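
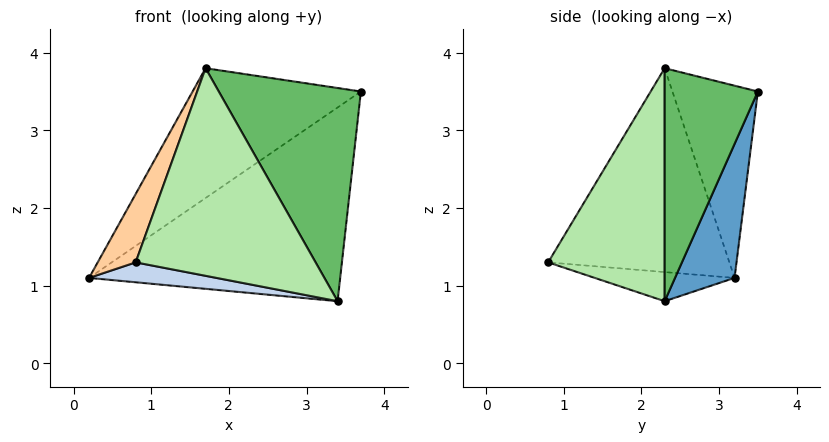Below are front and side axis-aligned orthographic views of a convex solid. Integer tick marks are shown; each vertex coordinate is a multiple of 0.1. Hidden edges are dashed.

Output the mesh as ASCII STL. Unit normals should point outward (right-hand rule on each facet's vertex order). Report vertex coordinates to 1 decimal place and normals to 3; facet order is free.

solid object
 facet normal 0.210 0.885 -0.416
  outer loop
   vertex 3.4 2.3 0.8
   vertex 0.2 3.2 1.1
   vertex 3.7 3.5 3.5
  endloop
 endfacet
 facet normal -0.124 -0.113 -0.986
  outer loop
   vertex 3.4 2.3 0.8
   vertex 0.8 0.8 1.3
   vertex 0.2 3.2 1.1
  endloop
 endfacet
 facet normal -0.397 0.782 0.481
  outer loop
   vertex 1.7 2.3 3.8
   vertex 3.7 3.5 3.5
   vertex 0.2 3.2 1.1
  endloop
 endfacet
 facet normal -0.884 -0.185 0.429
  outer loop
   vertex 1.7 2.3 3.8
   vertex 0.2 3.2 1.1
   vertex 0.8 0.8 1.3
  endloop
 endfacet
 facet normal 0.524 -0.799 0.297
  outer loop
   vertex 1.7 2.3 3.8
   vertex 3.4 2.3 0.8
   vertex 3.7 3.5 3.5
  endloop
 endfacet
 facet normal 0.519 -0.802 0.294
  outer loop
   vertex 1.7 2.3 3.8
   vertex 0.8 0.8 1.3
   vertex 3.4 2.3 0.8
  endloop
 endfacet
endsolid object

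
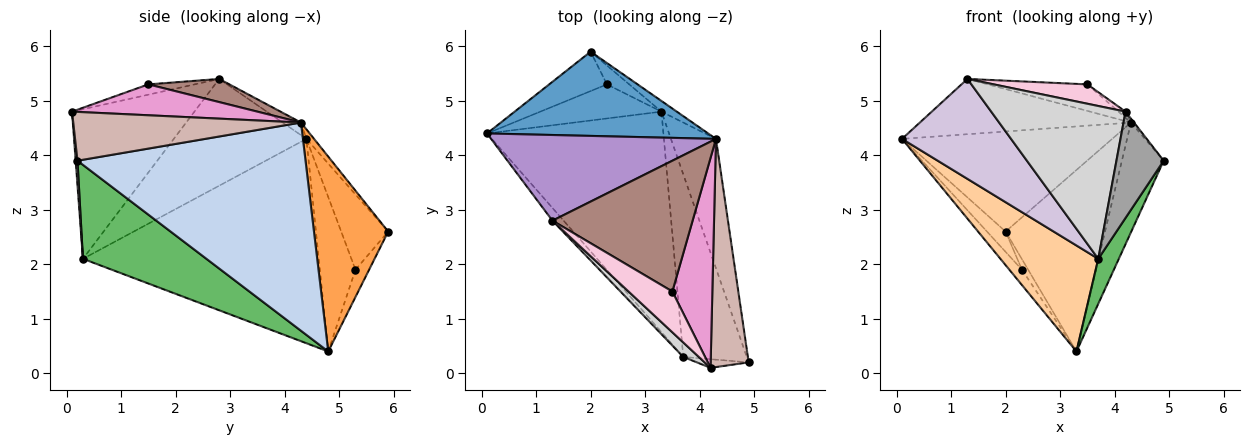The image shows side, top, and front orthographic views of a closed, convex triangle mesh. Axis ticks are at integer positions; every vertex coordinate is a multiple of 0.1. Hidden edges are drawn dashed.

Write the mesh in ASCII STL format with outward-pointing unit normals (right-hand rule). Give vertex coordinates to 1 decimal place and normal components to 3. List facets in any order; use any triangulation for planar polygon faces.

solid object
 facet normal -0.028 0.765 0.644
  outer loop
   vertex 4.3 4.3 4.6
   vertex 2.0 5.9 2.6
   vertex 0.1 4.4 4.3
  endloop
 endfacet
 facet normal 0.962 0.176 -0.208
  outer loop
   vertex 4.3 4.3 4.6
   vertex 4.9 0.2 3.9
   vertex 3.3 4.8 0.4
  endloop
 endfacet
 facet normal 0.598 0.800 -0.047
  outer loop
   vertex 4.3 4.3 4.6
   vertex 3.3 4.8 0.4
   vertex 2.0 5.9 2.6
  endloop
 endfacet
 facet normal -0.722 -0.300 -0.623
  outer loop
   vertex 3.7 0.3 2.1
   vertex 0.1 4.4 4.3
   vertex 3.3 4.8 0.4
  endloop
 endfacet
 facet normal 0.821 -0.137 -0.555
  outer loop
   vertex 3.7 0.3 2.1
   vertex 3.3 4.8 0.4
   vertex 4.9 0.2 3.9
  endloop
 endfacet
 facet normal -0.758 0.268 -0.595
  outer loop
   vertex 2.3 5.3 1.9
   vertex 3.3 4.8 0.4
   vertex 0.1 4.4 4.3
  endloop
 endfacet
 facet normal -0.757 0.300 -0.581
  outer loop
   vertex 2.3 5.3 1.9
   vertex 0.1 4.4 4.3
   vertex 2.0 5.9 2.6
  endloop
 endfacet
 facet normal -0.730 0.332 -0.597
  outer loop
   vertex 2.3 5.3 1.9
   vertex 2.0 5.9 2.6
   vertex 3.3 4.8 0.4
  endloop
 endfacet
 facet normal -0.047 0.542 0.839
  outer loop
   vertex 1.3 2.8 5.4
   vertex 4.3 4.3 4.6
   vertex 0.1 4.4 4.3
  endloop
 endfacet
 facet normal -0.770 -0.633 -0.081
  outer loop
   vertex 1.3 2.8 5.4
   vertex 0.1 4.4 4.3
   vertex 3.7 0.3 2.1
  endloop
 endfacet
 facet normal 0.160 0.196 0.967
  outer loop
   vertex 3.5 1.5 5.3
   vertex 4.3 4.3 4.6
   vertex 1.3 2.8 5.4
  endloop
 endfacet
 facet normal 0.789 0.010 0.615
  outer loop
   vertex 4.2 0.1 4.8
   vertex 4.9 0.2 3.9
   vertex 4.3 4.3 4.6
  endloop
 endfacet
 facet normal 0.611 0.023 0.791
  outer loop
   vertex 4.2 0.1 4.8
   vertex 4.3 4.3 4.6
   vertex 3.5 1.5 5.3
  endloop
 endfacet
 facet normal -0.208 -0.419 0.884
  outer loop
   vertex 4.2 0.1 4.8
   vertex 3.5 1.5 5.3
   vertex 1.3 2.8 5.4
  endloop
 endfacet
 facet normal 0.038 -0.996 -0.081
  outer loop
   vertex 4.2 0.1 4.8
   vertex 3.7 0.3 2.1
   vertex 4.9 0.2 3.9
  endloop
 endfacet
 facet normal -0.672 -0.737 0.070
  outer loop
   vertex 4.2 0.1 4.8
   vertex 1.3 2.8 5.4
   vertex 3.7 0.3 2.1
  endloop
 endfacet
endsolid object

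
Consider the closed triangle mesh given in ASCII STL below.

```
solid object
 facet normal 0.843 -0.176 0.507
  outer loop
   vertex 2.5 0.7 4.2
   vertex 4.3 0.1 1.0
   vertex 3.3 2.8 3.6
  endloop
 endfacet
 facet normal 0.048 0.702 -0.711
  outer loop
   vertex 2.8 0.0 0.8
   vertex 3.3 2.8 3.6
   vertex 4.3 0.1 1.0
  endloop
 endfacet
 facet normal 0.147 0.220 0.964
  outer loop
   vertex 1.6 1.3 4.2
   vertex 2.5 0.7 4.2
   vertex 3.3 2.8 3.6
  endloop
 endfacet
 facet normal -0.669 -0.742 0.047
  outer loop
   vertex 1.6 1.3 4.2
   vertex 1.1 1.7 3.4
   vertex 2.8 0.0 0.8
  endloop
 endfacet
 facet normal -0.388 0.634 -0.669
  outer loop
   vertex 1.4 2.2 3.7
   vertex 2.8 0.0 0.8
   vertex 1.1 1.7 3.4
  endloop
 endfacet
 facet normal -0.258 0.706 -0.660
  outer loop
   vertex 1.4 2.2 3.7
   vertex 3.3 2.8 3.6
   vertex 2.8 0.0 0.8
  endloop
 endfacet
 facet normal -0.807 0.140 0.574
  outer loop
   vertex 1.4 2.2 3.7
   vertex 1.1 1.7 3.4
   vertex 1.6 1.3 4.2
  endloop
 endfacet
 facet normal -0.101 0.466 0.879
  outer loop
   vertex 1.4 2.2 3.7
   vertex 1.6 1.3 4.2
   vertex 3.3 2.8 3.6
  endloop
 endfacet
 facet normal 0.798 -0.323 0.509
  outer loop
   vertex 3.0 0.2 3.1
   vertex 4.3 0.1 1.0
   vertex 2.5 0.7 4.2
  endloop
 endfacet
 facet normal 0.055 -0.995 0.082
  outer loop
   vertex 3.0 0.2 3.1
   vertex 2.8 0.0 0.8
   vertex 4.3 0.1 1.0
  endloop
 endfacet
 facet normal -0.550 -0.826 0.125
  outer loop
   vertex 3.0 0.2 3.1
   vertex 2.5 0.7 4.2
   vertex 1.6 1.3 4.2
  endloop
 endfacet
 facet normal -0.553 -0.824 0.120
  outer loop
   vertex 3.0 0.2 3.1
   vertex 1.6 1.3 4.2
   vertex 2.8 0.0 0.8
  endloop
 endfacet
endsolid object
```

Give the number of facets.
12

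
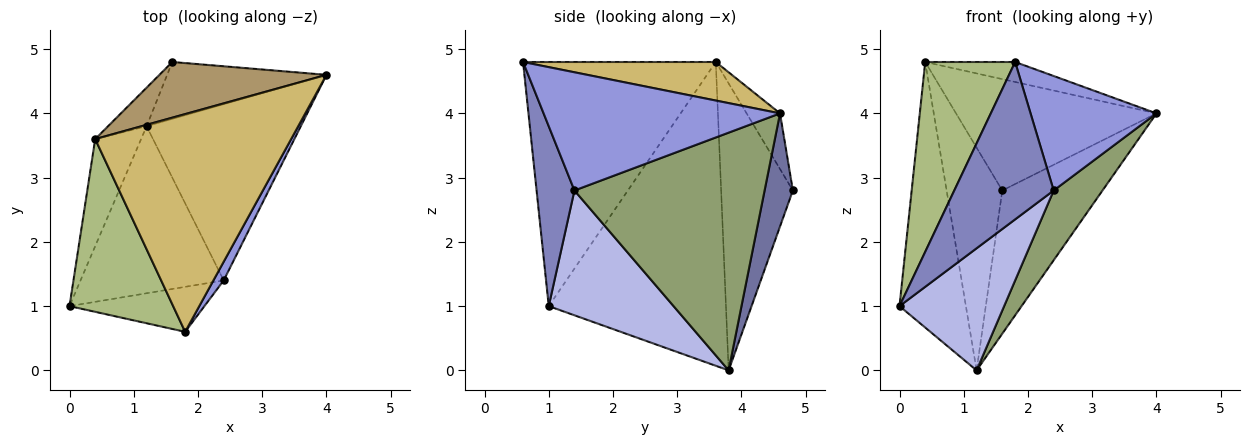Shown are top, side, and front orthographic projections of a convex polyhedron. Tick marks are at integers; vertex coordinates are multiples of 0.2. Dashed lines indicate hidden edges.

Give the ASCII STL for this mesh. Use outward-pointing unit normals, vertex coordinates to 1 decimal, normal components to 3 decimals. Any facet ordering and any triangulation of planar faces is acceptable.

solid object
 facet normal 0.254 0.899 -0.357
  outer loop
   vertex 1.2 3.8 0.0
   vertex 1.6 4.8 2.8
   vertex 4.0 4.6 4.0
  endloop
 endfacet
 facet normal 0.344 -0.903 -0.258
  outer loop
   vertex 2.4 1.4 2.8
   vertex 1.8 0.6 4.8
   vertex 0.0 1.0 1.0
  endloop
 endfacet
 facet normal 0.880 -0.469 0.077
  outer loop
   vertex 2.4 1.4 2.8
   vertex 4.0 4.6 4.0
   vertex 1.8 0.6 4.8
  endloop
 endfacet
 facet normal 0.576 -0.482 -0.660
  outer loop
   vertex 2.4 1.4 2.8
   vertex 0.0 1.0 1.0
   vertex 1.2 3.8 0.0
  endloop
 endfacet
 facet normal 0.820 -0.211 -0.532
  outer loop
   vertex 2.4 1.4 2.8
   vertex 1.2 3.8 0.0
   vertex 4.0 4.6 4.0
  endloop
 endfacet
 facet normal -0.846 -0.395 0.359
  outer loop
   vertex 0.4 3.6 4.8
   vertex 0.0 1.0 1.0
   vertex 1.8 0.6 4.8
  endloop
 endfacet
 facet normal -0.927 0.347 -0.140
  outer loop
   vertex 0.4 3.6 4.8
   vertex 1.2 3.8 0.0
   vertex 0.0 1.0 1.0
  endloop
 endfacet
 facet normal -0.786 0.610 -0.106
  outer loop
   vertex 0.4 3.6 4.8
   vertex 1.6 4.8 2.8
   vertex 1.2 3.8 0.0
  endloop
 endfacet
 facet normal -0.147 0.885 0.442
  outer loop
   vertex 0.4 3.6 4.8
   vertex 4.0 4.6 4.0
   vertex 1.6 4.8 2.8
  endloop
 endfacet
 facet normal 0.192 0.090 0.977
  outer loop
   vertex 0.4 3.6 4.8
   vertex 1.8 0.6 4.8
   vertex 4.0 4.6 4.0
  endloop
 endfacet
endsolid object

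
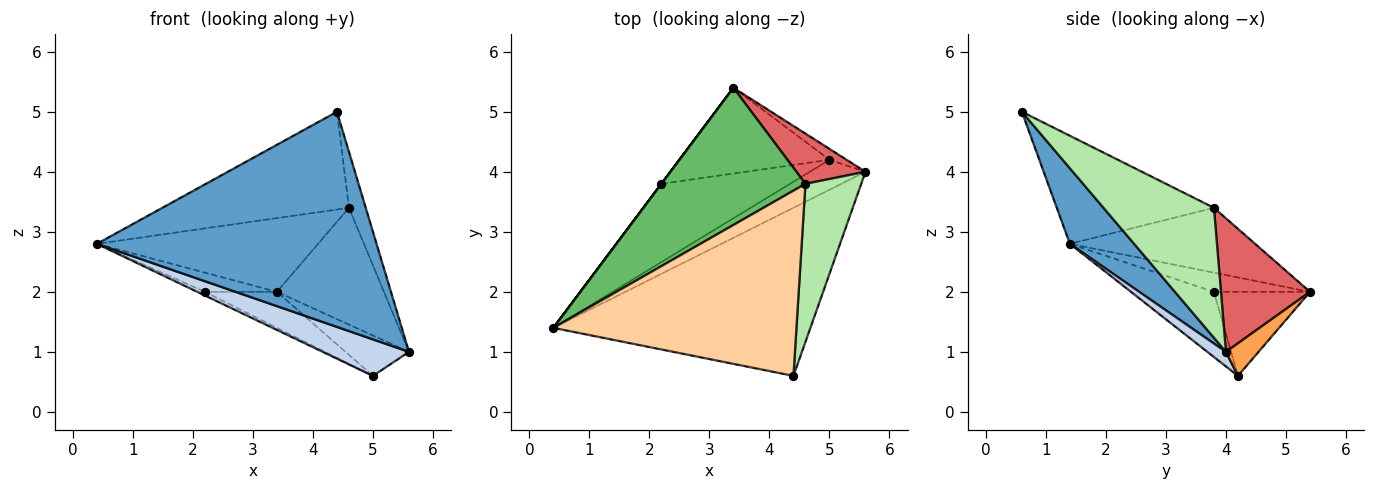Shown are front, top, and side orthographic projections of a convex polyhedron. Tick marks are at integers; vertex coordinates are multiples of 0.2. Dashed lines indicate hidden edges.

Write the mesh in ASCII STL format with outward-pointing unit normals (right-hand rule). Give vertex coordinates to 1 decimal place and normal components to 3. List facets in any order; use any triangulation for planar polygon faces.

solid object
 facet normal 0.178 -0.775 -0.606
  outer loop
   vertex 4.4 0.6 5.0
   vertex 0.4 1.4 2.8
   vertex 5.6 4.0 1.0
  endloop
 endfacet
 facet normal 0.164 -0.762 -0.627
  outer loop
   vertex 5.0 4.2 0.6
   vertex 5.6 4.0 1.0
   vertex 0.4 1.4 2.8
  endloop
 endfacet
 facet normal 0.444 0.865 -0.234
  outer loop
   vertex 5.0 4.2 0.6
   vertex 3.4 5.4 2.0
   vertex 5.6 4.0 1.0
  endloop
 endfacet
 facet normal -0.366 0.434 0.823
  outer loop
   vertex 4.6 3.8 3.4
   vertex 0.4 1.4 2.8
   vertex 4.4 0.6 5.0
  endloop
 endfacet
 facet normal -0.368 0.440 0.819
  outer loop
   vertex 4.6 3.8 3.4
   vertex 3.4 5.4 2.0
   vertex 0.4 1.4 2.8
  endloop
 endfacet
 facet normal 0.910 0.138 0.391
  outer loop
   vertex 4.6 3.8 3.4
   vertex 4.4 0.6 5.0
   vertex 5.6 4.0 1.0
  endloop
 endfacet
 facet normal 0.607 0.730 0.314
  outer loop
   vertex 4.6 3.8 3.4
   vertex 5.6 4.0 1.0
   vertex 3.4 5.4 2.0
  endloop
 endfacet
 facet normal -0.800 0.600 0.000
  outer loop
   vertex 2.2 3.8 2.0
   vertex 0.4 1.4 2.8
   vertex 3.4 5.4 2.0
  endloop
 endfacet
 facet normal -0.452 0.042 -0.891
  outer loop
   vertex 2.2 3.8 2.0
   vertex 5.0 4.2 0.6
   vertex 0.4 1.4 2.8
  endloop
 endfacet
 facet normal -0.459 0.344 -0.819
  outer loop
   vertex 2.2 3.8 2.0
   vertex 3.4 5.4 2.0
   vertex 5.0 4.2 0.6
  endloop
 endfacet
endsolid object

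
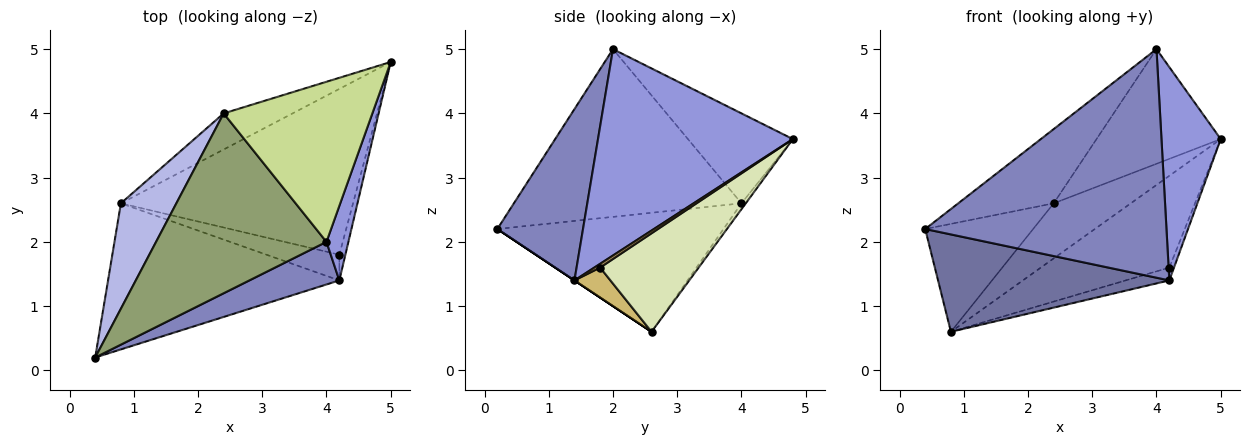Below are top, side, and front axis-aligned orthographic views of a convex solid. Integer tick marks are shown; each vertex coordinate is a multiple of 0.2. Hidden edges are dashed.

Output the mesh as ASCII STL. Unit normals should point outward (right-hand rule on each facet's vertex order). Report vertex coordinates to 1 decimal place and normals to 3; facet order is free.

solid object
 facet normal 0.000 -0.555 -0.832
  outer loop
   vertex 4.2 1.4 1.4
   vertex 0.4 0.2 2.2
   vertex 0.8 2.6 0.6
  endloop
 endfacet
 facet normal 0.330 -0.928 0.173
  outer loop
   vertex 4.2 1.4 1.4
   vertex 4.0 2.0 5.0
   vertex 0.4 0.2 2.2
  endloop
 endfacet
 facet normal 0.952 -0.289 0.101
  outer loop
   vertex 4.2 1.4 1.4
   vertex 5.0 4.8 3.6
   vertex 4.0 2.0 5.0
  endloop
 endfacet
 facet normal -0.832 0.397 0.388
  outer loop
   vertex 2.4 4.0 2.6
   vertex 0.8 2.6 0.6
   vertex 0.4 0.2 2.2
  endloop
 endfacet
 facet normal -0.673 0.282 0.684
  outer loop
   vertex 2.4 4.0 2.6
   vertex 0.4 0.2 2.2
   vertex 4.0 2.0 5.0
  endloop
 endfacet
 facet normal -0.046 0.835 -0.548
  outer loop
   vertex 2.4 4.0 2.6
   vertex 5.0 4.8 3.6
   vertex 0.8 2.6 0.6
  endloop
 endfacet
 facet normal -0.441 0.522 0.730
  outer loop
   vertex 2.4 4.0 2.6
   vertex 4.0 2.0 5.0
   vertex 5.0 4.8 3.6
  endloop
 endfacet
 facet normal 0.348 0.454 -0.820
  outer loop
   vertex 4.2 1.8 1.6
   vertex 0.8 2.6 0.6
   vertex 5.0 4.8 3.6
  endloop
 endfacet
 facet normal 0.488 0.390 -0.781
  outer loop
   vertex 4.2 1.8 1.6
   vertex 5.0 4.8 3.6
   vertex 4.2 1.4 1.4
  endloop
 endfacet
 facet normal 0.346 0.420 -0.839
  outer loop
   vertex 4.2 1.8 1.6
   vertex 4.2 1.4 1.4
   vertex 0.8 2.6 0.6
  endloop
 endfacet
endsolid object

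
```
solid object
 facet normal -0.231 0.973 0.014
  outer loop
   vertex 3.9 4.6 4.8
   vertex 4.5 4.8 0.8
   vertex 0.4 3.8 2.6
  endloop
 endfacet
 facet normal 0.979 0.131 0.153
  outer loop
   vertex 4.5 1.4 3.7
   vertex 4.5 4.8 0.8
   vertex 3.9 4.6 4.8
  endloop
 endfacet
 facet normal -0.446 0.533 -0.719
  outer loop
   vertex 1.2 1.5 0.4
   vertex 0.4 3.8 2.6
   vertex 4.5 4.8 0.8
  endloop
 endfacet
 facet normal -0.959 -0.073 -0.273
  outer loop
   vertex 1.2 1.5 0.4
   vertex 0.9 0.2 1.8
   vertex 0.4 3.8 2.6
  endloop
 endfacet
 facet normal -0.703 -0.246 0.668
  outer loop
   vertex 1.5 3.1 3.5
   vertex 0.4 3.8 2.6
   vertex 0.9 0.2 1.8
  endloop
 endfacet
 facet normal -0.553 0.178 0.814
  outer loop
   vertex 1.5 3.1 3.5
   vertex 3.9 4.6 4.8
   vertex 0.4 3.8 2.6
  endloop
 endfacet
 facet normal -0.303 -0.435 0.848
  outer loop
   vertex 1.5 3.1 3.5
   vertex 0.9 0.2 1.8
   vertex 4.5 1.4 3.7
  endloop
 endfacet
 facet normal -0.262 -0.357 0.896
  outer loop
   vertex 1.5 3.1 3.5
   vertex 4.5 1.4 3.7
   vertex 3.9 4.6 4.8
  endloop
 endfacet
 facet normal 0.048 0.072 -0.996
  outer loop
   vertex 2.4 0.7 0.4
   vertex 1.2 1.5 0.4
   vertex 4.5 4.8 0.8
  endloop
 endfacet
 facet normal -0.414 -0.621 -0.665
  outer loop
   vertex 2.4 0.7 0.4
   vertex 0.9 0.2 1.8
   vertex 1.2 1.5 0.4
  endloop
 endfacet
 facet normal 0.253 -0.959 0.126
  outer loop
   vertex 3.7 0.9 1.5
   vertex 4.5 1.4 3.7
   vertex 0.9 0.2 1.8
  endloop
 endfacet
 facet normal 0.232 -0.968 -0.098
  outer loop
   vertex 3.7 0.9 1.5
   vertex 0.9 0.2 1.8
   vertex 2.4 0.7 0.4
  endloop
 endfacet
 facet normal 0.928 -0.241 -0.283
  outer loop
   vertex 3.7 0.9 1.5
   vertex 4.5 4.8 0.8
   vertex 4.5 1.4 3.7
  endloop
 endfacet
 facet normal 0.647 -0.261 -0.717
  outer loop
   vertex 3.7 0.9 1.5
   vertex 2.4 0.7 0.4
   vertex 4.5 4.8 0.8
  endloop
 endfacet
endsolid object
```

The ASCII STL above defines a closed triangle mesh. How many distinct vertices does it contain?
9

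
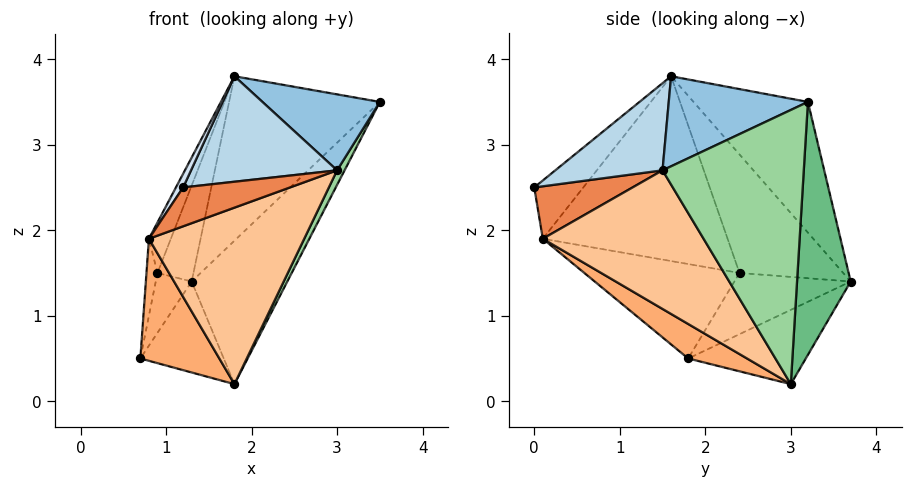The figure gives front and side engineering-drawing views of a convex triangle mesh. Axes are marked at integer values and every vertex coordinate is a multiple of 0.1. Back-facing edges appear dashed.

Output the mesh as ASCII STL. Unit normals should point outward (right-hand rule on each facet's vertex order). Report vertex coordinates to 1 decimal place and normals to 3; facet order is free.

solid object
 facet normal -0.467 0.615 0.635
  outer loop
   vertex 1.3 3.7 1.4
   vertex 1.8 1.6 3.8
   vertex 3.5 3.2 3.5
  endloop
 endfacet
 facet normal 0.570 -0.481 0.666
  outer loop
   vertex 3.0 1.5 2.7
   vertex 3.5 3.2 3.5
   vertex 1.8 1.6 3.8
  endloop
 endfacet
 facet normal 0.481 -0.654 0.584
  outer loop
   vertex 3.0 1.5 2.7
   vertex 1.8 1.6 3.8
   vertex 1.2 0.0 2.5
  endloop
 endfacet
 facet normal -0.835 -0.123 0.536
  outer loop
   vertex 0.8 0.1 1.9
   vertex 1.2 0.0 2.5
   vertex 1.8 1.6 3.8
  endloop
 endfacet
 facet normal 0.587 -0.638 -0.498
  outer loop
   vertex 0.8 0.1 1.9
   vertex 3.0 1.5 2.7
   vertex 1.2 0.0 2.5
  endloop
 endfacet
 facet normal 0.419 -0.562 -0.713
  outer loop
   vertex 1.8 3.0 0.2
   vertex 0.8 0.1 1.9
   vertex 0.7 1.8 0.5
  endloop
 endfacet
 facet normal 0.572 -0.553 -0.606
  outer loop
   vertex 1.8 3.0 0.2
   vertex 3.0 1.5 2.7
   vertex 0.8 0.1 1.9
  endloop
 endfacet
 facet normal -0.675 0.479 -0.561
  outer loop
   vertex 1.8 3.0 0.2
   vertex 0.7 1.8 0.5
   vertex 1.3 3.7 1.4
  endloop
 endfacet
 facet normal 0.468 0.834 -0.292
  outer loop
   vertex 1.8 3.0 0.2
   vertex 1.3 3.7 1.4
   vertex 3.5 3.2 3.5
  endloop
 endfacet
 facet normal 0.889 -0.047 -0.455
  outer loop
   vertex 1.8 3.0 0.2
   vertex 3.5 3.2 3.5
   vertex 3.0 1.5 2.7
  endloop
 endfacet
 facet normal -0.850 0.295 0.435
  outer loop
   vertex 0.9 2.4 1.5
   vertex 1.8 1.6 3.8
   vertex 1.3 3.7 1.4
  endloop
 endfacet
 facet normal -0.912 0.108 0.395
  outer loop
   vertex 0.9 2.4 1.5
   vertex 0.8 0.1 1.9
   vertex 1.8 1.6 3.8
  endloop
 endfacet
 facet normal -0.955 0.295 0.014
  outer loop
   vertex 0.9 2.4 1.5
   vertex 1.3 3.7 1.4
   vertex 0.7 1.8 0.5
  endloop
 endfacet
 facet normal -0.985 0.070 0.155
  outer loop
   vertex 0.9 2.4 1.5
   vertex 0.7 1.8 0.5
   vertex 0.8 0.1 1.9
  endloop
 endfacet
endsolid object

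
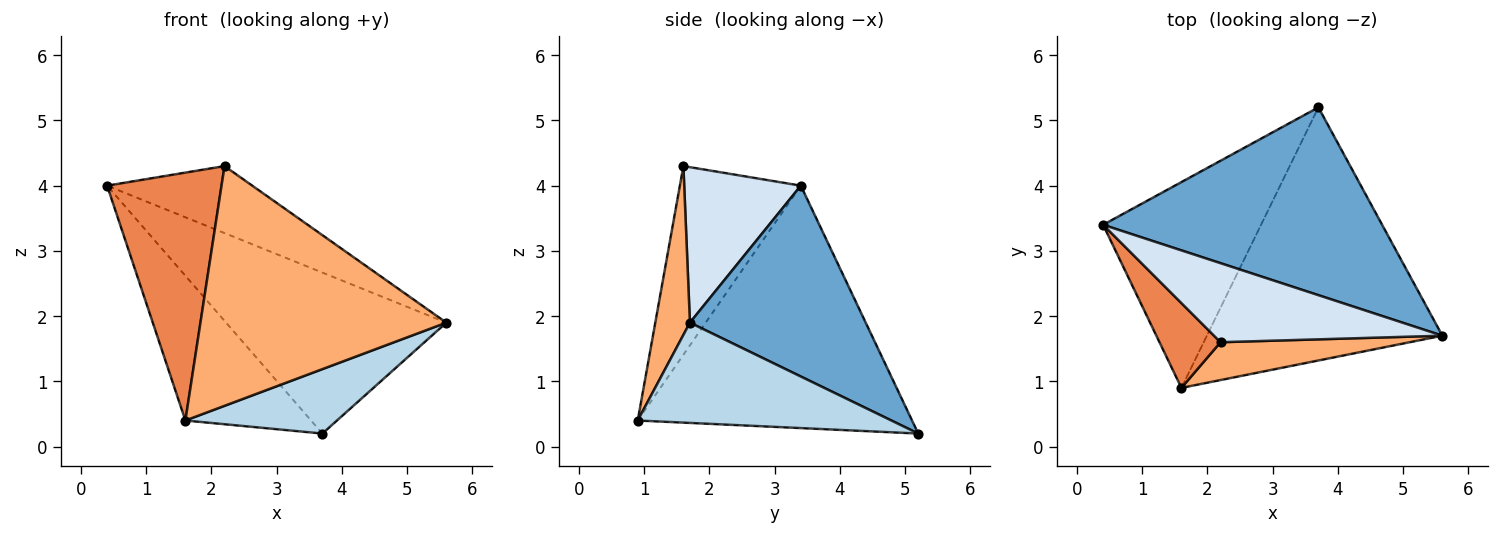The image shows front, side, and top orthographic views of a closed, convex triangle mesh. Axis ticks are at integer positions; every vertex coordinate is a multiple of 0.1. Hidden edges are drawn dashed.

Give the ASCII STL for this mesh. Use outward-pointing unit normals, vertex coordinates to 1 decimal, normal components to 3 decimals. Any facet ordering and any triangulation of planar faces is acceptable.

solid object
 facet normal 0.461 0.578 0.674
  outer loop
   vertex 3.7 5.2 0.2
   vertex 0.4 3.4 4.0
   vertex 5.6 1.7 1.9
  endloop
 endfacet
 facet normal -0.782 0.358 -0.510
  outer loop
   vertex 1.6 0.9 0.4
   vertex 0.4 3.4 4.0
   vertex 3.7 5.2 0.2
  endloop
 endfacet
 facet normal 0.382 -0.228 -0.896
  outer loop
   vertex 1.6 0.9 0.4
   vertex 3.7 5.2 0.2
   vertex 5.6 1.7 1.9
  endloop
 endfacet
 facet normal 0.461 0.574 0.677
  outer loop
   vertex 2.2 1.6 4.3
   vertex 5.6 1.7 1.9
   vertex 0.4 3.4 4.0
  endloop
 endfacet
 facet normal -0.707 -0.669 0.229
  outer loop
   vertex 2.2 1.6 4.3
   vertex 0.4 3.4 4.0
   vertex 1.6 0.9 0.4
  endloop
 endfacet
 facet normal 0.138 -0.978 0.154
  outer loop
   vertex 2.2 1.6 4.3
   vertex 1.6 0.9 0.4
   vertex 5.6 1.7 1.9
  endloop
 endfacet
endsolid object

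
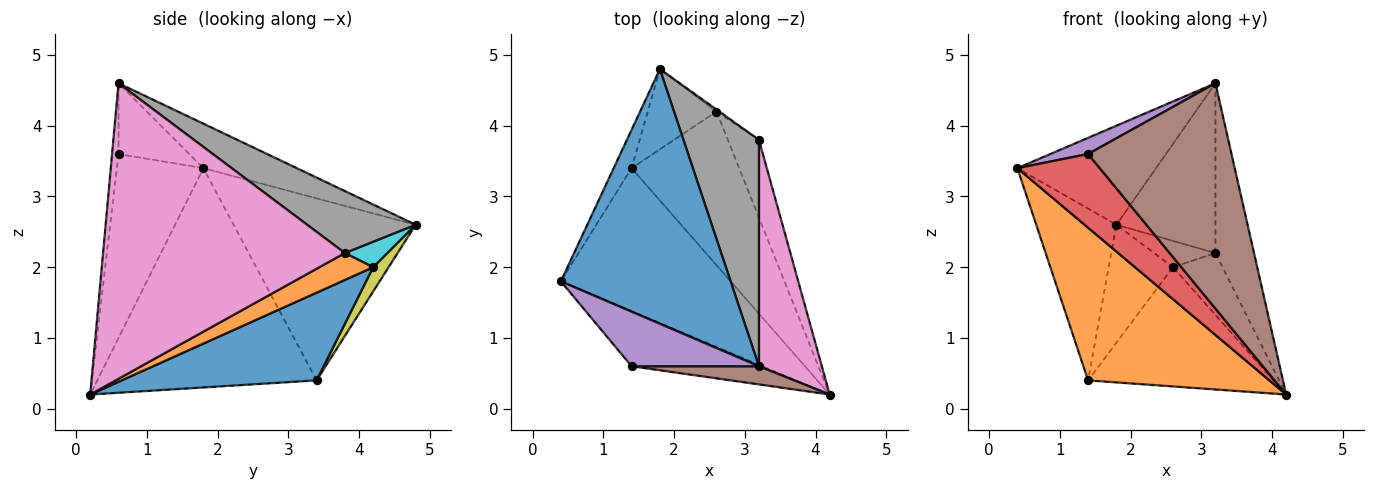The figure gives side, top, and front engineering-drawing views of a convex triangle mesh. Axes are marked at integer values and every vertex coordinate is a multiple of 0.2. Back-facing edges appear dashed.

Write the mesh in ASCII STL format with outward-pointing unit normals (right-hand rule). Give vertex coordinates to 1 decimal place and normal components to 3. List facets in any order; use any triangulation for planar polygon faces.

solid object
 facet normal -0.237 0.352 0.905
  outer loop
   vertex 3.2 0.6 4.6
   vertex 1.8 4.8 2.6
   vertex 0.4 1.8 3.4
  endloop
 endfacet
 facet normal -0.662 -0.547 -0.512
  outer loop
   vertex 1.4 3.4 0.4
   vertex 4.2 0.2 0.2
   vertex 0.4 1.8 3.4
  endloop
 endfacet
 facet normal -0.911 0.401 -0.090
  outer loop
   vertex 1.4 3.4 0.4
   vertex 0.4 1.8 3.4
   vertex 1.8 4.8 2.6
  endloop
 endfacet
 facet normal -0.644 -0.613 -0.458
  outer loop
   vertex 1.4 0.6 3.6
   vertex 0.4 1.8 3.4
   vertex 4.2 0.2 0.2
  endloop
 endfacet
 facet normal -0.470 -0.251 0.846
  outer loop
   vertex 1.4 0.6 3.6
   vertex 3.2 0.6 4.6
   vertex 0.4 1.8 3.4
  endloop
 endfacet
 facet normal -0.045 -0.996 0.080
  outer loop
   vertex 1.4 0.6 3.6
   vertex 4.2 0.2 0.2
   vertex 3.2 0.6 4.6
  endloop
 endfacet
 facet normal 0.966 0.154 0.206
  outer loop
   vertex 3.2 3.8 2.2
   vertex 3.2 0.6 4.6
   vertex 4.2 0.2 0.2
  endloop
 endfacet
 facet normal 0.549 0.501 0.669
  outer loop
   vertex 3.2 3.8 2.2
   vertex 1.8 4.8 2.6
   vertex 3.2 0.6 4.6
  endloop
 endfacet
 facet normal 0.195 0.811 -0.552
  outer loop
   vertex 2.6 4.2 2.0
   vertex 1.4 3.4 0.4
   vertex 1.8 4.8 2.6
  endloop
 endfacet
 facet normal 0.568 0.821 -0.063
  outer loop
   vertex 2.6 4.2 2.0
   vertex 1.8 4.8 2.6
   vertex 3.2 3.8 2.2
  endloop
 endfacet
 facet normal 0.542 0.515 -0.664
  outer loop
   vertex 2.6 4.2 2.0
   vertex 4.2 0.2 0.2
   vertex 1.4 3.4 0.4
  endloop
 endfacet
 facet normal 0.560 0.516 -0.648
  outer loop
   vertex 2.6 4.2 2.0
   vertex 3.2 3.8 2.2
   vertex 4.2 0.2 0.2
  endloop
 endfacet
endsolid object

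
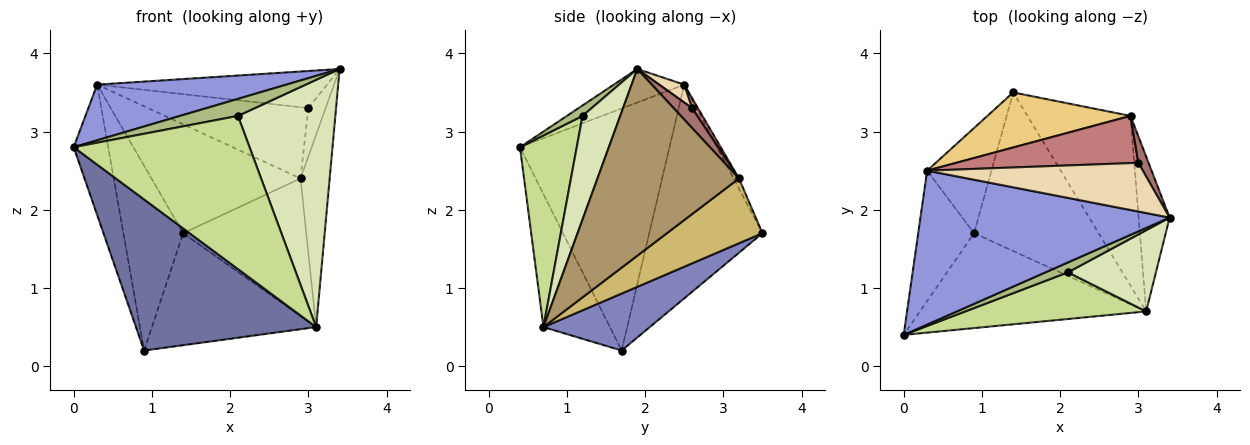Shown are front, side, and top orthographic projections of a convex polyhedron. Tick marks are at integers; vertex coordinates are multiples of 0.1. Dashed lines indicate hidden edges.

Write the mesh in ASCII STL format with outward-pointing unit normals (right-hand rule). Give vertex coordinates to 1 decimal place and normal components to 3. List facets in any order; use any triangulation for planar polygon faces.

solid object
 facet normal -0.298 -0.808 -0.507
  outer loop
   vertex 3.1 0.7 0.5
   vertex 0.0 0.4 2.8
   vertex 0.9 1.7 0.2
  endloop
 endfacet
 facet normal 0.350 0.540 -0.765
  outer loop
   vertex 3.1 0.7 0.5
   vertex 0.9 1.7 0.2
   vertex 1.4 3.5 1.7
  endloop
 endfacet
 facet normal -0.126 -0.337 0.933
  outer loop
   vertex 0.3 2.5 3.6
   vertex 0.0 0.4 2.8
   vertex 3.4 1.9 3.8
  endloop
 endfacet
 facet normal -0.951 0.219 -0.219
  outer loop
   vertex 0.3 2.5 3.6
   vertex 0.9 1.7 0.2
   vertex 0.0 0.4 2.8
  endloop
 endfacet
 facet normal -0.854 0.452 -0.257
  outer loop
   vertex 0.3 2.5 3.6
   vertex 1.4 3.5 1.7
   vertex 0.9 1.7 0.2
  endloop
 endfacet
 facet normal 0.228 -0.842 0.489
  outer loop
   vertex 2.1 1.2 3.2
   vertex 3.4 1.9 3.8
   vertex 0.0 0.4 2.8
  endloop
 endfacet
 facet normal 0.295 -0.914 0.279
  outer loop
   vertex 2.1 1.2 3.2
   vertex 0.0 0.4 2.8
   vertex 3.1 0.7 0.5
  endloop
 endfacet
 facet normal 0.345 -0.892 0.293
  outer loop
   vertex 2.1 1.2 3.2
   vertex 3.1 0.7 0.5
   vertex 3.4 1.9 3.8
  endloop
 endfacet
 facet normal 0.967 0.199 -0.160
  outer loop
   vertex 2.9 3.2 2.4
   vertex 3.4 1.9 3.8
   vertex 3.1 0.7 0.5
  endloop
 endfacet
 facet normal 0.439 0.566 -0.698
  outer loop
   vertex 2.9 3.2 2.4
   vertex 3.1 0.7 0.5
   vertex 1.4 3.5 1.7
  endloop
 endfacet
 facet normal -0.032 0.892 0.451
  outer loop
   vertex 2.9 3.2 2.4
   vertex 1.4 3.5 1.7
   vertex 0.3 2.5 3.6
  endloop
 endfacet
 facet normal 0.066 0.605 0.794
  outer loop
   vertex 3.0 2.6 3.3
   vertex 0.3 2.5 3.6
   vertex 3.4 1.9 3.8
  endloop
 endfacet
 facet normal 0.682 0.641 0.352
  outer loop
   vertex 3.0 2.6 3.3
   vertex 3.4 1.9 3.8
   vertex 2.9 3.2 2.4
  endloop
 endfacet
 facet normal 0.030 0.833 0.552
  outer loop
   vertex 3.0 2.6 3.3
   vertex 2.9 3.2 2.4
   vertex 0.3 2.5 3.6
  endloop
 endfacet
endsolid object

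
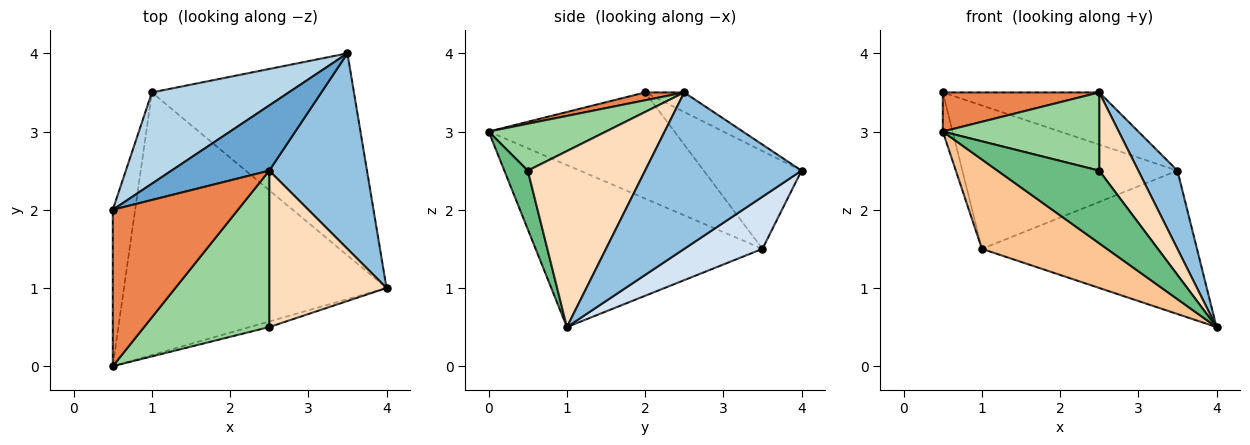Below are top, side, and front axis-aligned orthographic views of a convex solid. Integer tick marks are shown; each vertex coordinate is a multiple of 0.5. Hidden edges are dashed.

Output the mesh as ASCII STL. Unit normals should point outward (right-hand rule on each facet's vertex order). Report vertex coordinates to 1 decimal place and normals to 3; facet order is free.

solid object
 facet normal -0.154 0.617 0.772
  outer loop
   vertex 2.5 2.5 3.5
   vertex 3.5 4.0 2.5
   vertex 0.5 2.0 3.5
  endloop
 endfacet
 facet normal 0.830 -0.207 0.518
  outer loop
   vertex 2.5 2.5 3.5
   vertex 4.0 1.0 0.5
   vertex 3.5 4.0 2.5
  endloop
 endfacet
 facet normal -0.358 0.788 0.501
  outer loop
   vertex 1.0 3.5 1.5
   vertex 0.5 2.0 3.5
   vertex 3.5 4.0 2.5
  endloop
 endfacet
 facet normal 0.206 0.566 -0.798
  outer loop
   vertex 1.0 3.5 1.5
   vertex 3.5 4.0 2.5
   vertex 4.0 1.0 0.5
  endloop
 endfacet
 facet normal 0.061 -0.242 0.968
  outer loop
   vertex 0.5 0.0 3.0
   vertex 2.5 2.5 3.5
   vertex 0.5 2.0 3.5
  endloop
 endfacet
 facet normal -0.977 0.051 -0.206
  outer loop
   vertex 0.5 0.0 3.0
   vertex 0.5 2.0 3.5
   vertex 1.0 3.5 1.5
  endloop
 endfacet
 facet normal -0.504 -0.278 -0.817
  outer loop
   vertex 0.5 0.0 3.0
   vertex 1.0 3.5 1.5
   vertex 4.0 1.0 0.5
  endloop
 endfacet
 facet normal 0.802 -0.267 0.535
  outer loop
   vertex 2.5 0.5 2.5
   vertex 4.0 1.0 0.5
   vertex 2.5 2.5 3.5
  endloop
 endfacet
 facet normal 0.224 -0.972 -0.075
  outer loop
   vertex 2.5 0.5 2.5
   vertex 0.5 0.0 3.0
   vertex 4.0 1.0 0.5
  endloop
 endfacet
 facet normal 0.318 -0.424 0.848
  outer loop
   vertex 2.5 0.5 2.5
   vertex 2.5 2.5 3.5
   vertex 0.5 0.0 3.0
  endloop
 endfacet
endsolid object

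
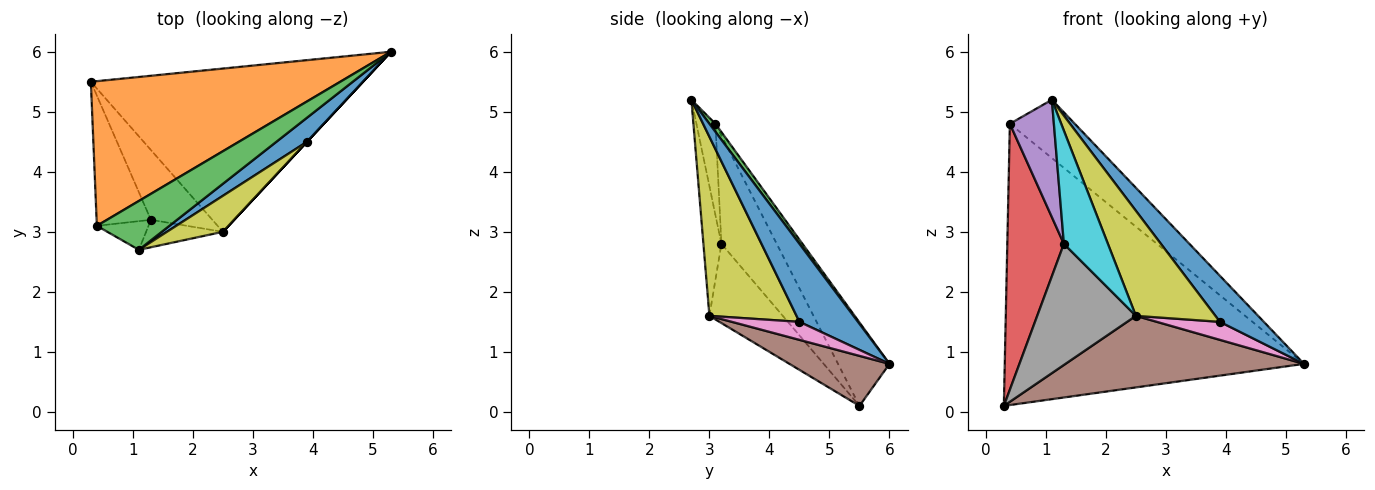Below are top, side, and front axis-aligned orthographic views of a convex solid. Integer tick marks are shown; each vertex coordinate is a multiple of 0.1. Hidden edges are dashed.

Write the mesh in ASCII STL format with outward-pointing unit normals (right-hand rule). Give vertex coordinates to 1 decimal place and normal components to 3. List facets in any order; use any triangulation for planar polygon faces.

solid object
 facet normal 0.763 -0.573 0.299
  outer loop
   vertex 3.9 4.5 1.5
   vertex 5.3 6.0 0.8
   vertex 1.1 2.7 5.2
  endloop
 endfacet
 facet normal -0.151 0.879 0.452
  outer loop
   vertex 0.4 3.1 4.8
   vertex 5.3 6.0 0.8
   vertex 0.3 5.5 0.1
  endloop
 endfacet
 facet normal 0.071 0.764 0.641
  outer loop
   vertex 0.4 3.1 4.8
   vertex 1.1 2.7 5.2
   vertex 5.3 6.0 0.8
  endloop
 endfacet
 facet normal -0.660 -0.675 -0.331
  outer loop
   vertex 0.4 3.1 4.8
   vertex 0.3 5.5 0.1
   vertex 1.3 3.2 2.8
  endloop
 endfacet
 facet normal -0.387 -0.896 -0.219
  outer loop
   vertex 0.4 3.1 4.8
   vertex 1.3 3.2 2.8
   vertex 1.1 2.7 5.2
  endloop
 endfacet
 facet normal 0.166 -0.396 -0.903
  outer loop
   vertex 2.5 3.0 1.6
   vertex 0.3 5.5 0.1
   vertex 5.3 6.0 0.8
  endloop
 endfacet
 facet normal 0.731 -0.682 0.000
  outer loop
   vertex 2.5 3.0 1.6
   vertex 5.3 6.0 0.8
   vertex 3.9 4.5 1.5
  endloop
 endfacet
 facet normal -0.541 -0.728 -0.420
  outer loop
   vertex 2.5 3.0 1.6
   vertex 1.3 3.2 2.8
   vertex 0.3 5.5 0.1
  endloop
 endfacet
 facet normal 0.720 -0.657 0.225
  outer loop
   vertex 2.5 3.0 1.6
   vertex 3.9 4.5 1.5
   vertex 1.1 2.7 5.2
  endloop
 endfacet
 facet normal -0.369 -0.903 -0.219
  outer loop
   vertex 2.5 3.0 1.6
   vertex 1.1 2.7 5.2
   vertex 1.3 3.2 2.8
  endloop
 endfacet
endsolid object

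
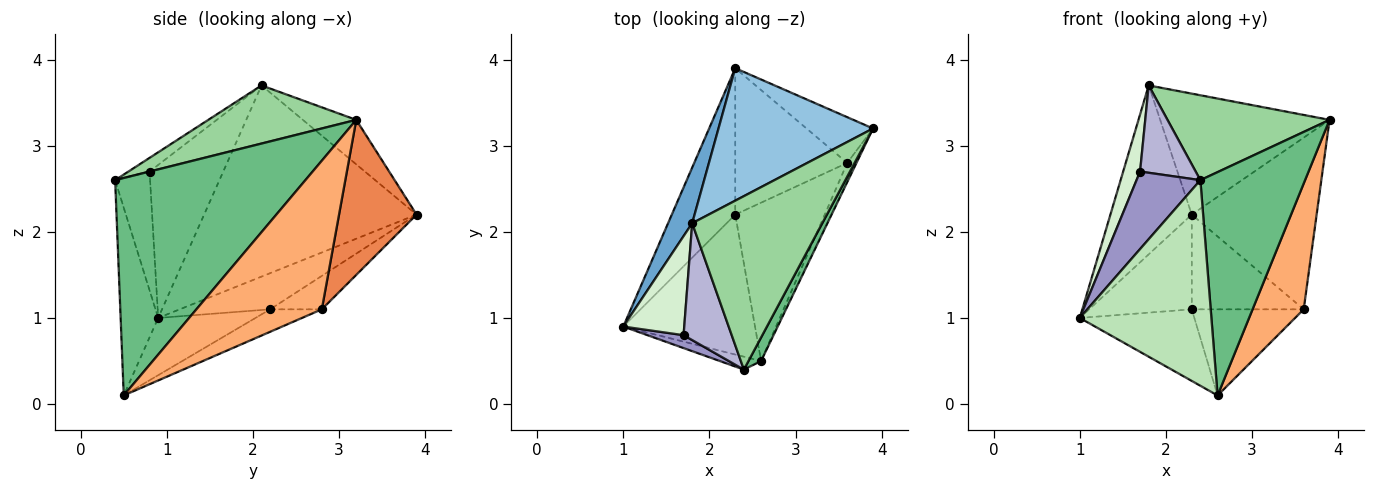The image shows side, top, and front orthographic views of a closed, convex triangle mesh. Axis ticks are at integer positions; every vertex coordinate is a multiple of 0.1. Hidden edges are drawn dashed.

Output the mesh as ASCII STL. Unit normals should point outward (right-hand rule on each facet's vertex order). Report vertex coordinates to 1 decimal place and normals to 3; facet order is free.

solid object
 facet normal -0.927 0.355 0.117
  outer loop
   vertex 1.8 2.1 3.7
   vertex 2.3 3.9 2.2
   vertex 1.0 0.9 1.0
  endloop
 endfacet
 facet normal -0.208 0.660 0.722
  outer loop
   vertex 1.8 2.1 3.7
   vertex 3.9 3.2 3.3
   vertex 2.3 3.9 2.2
  endloop
 endfacet
 facet normal -0.432 0.490 -0.757
  outer loop
   vertex 2.3 2.2 1.1
   vertex 1.0 0.9 1.0
   vertex 2.3 3.9 2.2
  endloop
 endfacet
 facet normal -0.361 0.425 -0.830
  outer loop
   vertex 2.3 2.2 1.1
   vertex 2.6 0.5 0.1
   vertex 1.0 0.9 1.0
  endloop
 endfacet
 facet normal 0.514 0.829 -0.221
  outer loop
   vertex 3.6 2.8 1.1
   vertex 2.3 3.9 2.2
   vertex 3.9 3.2 3.3
  endloop
 endfacet
 facet normal 0.924 -0.377 -0.058
  outer loop
   vertex 3.6 2.8 1.1
   vertex 3.9 3.2 3.3
   vertex 2.6 0.5 0.1
  endloop
 endfacet
 facet normal -0.243 0.527 -0.814
  outer loop
   vertex 3.6 2.8 1.1
   vertex 2.3 2.2 1.1
   vertex 2.3 3.9 2.2
  endloop
 endfacet
 facet normal -0.215 0.467 -0.858
  outer loop
   vertex 3.6 2.8 1.1
   vertex 2.6 0.5 0.1
   vertex 2.3 2.2 1.1
  endloop
 endfacet
 facet normal 0.875 -0.481 0.051
  outer loop
   vertex 2.4 0.4 2.6
   vertex 2.6 0.5 0.1
   vertex 3.9 3.2 3.3
  endloop
 endfacet
 facet normal 0.372 -0.408 0.834
  outer loop
   vertex 2.4 0.4 2.6
   vertex 3.9 3.2 3.3
   vertex 1.8 2.1 3.7
  endloop
 endfacet
 facet normal -0.274 -0.960 -0.060
  outer loop
   vertex 2.4 0.4 2.6
   vertex 1.0 0.9 1.0
   vertex 2.6 0.5 0.1
  endloop
 endfacet
 facet normal -0.909 -0.208 0.362
  outer loop
   vertex 1.7 0.8 2.7
   vertex 1.8 2.1 3.7
   vertex 1.0 0.9 1.0
  endloop
 endfacet
 facet normal -0.475 -0.868 0.145
  outer loop
   vertex 1.7 0.8 2.7
   vertex 1.0 0.9 1.0
   vertex 2.4 0.4 2.6
  endloop
 endfacet
 facet normal -0.222 -0.584 0.781
  outer loop
   vertex 1.7 0.8 2.7
   vertex 2.4 0.4 2.6
   vertex 1.8 2.1 3.7
  endloop
 endfacet
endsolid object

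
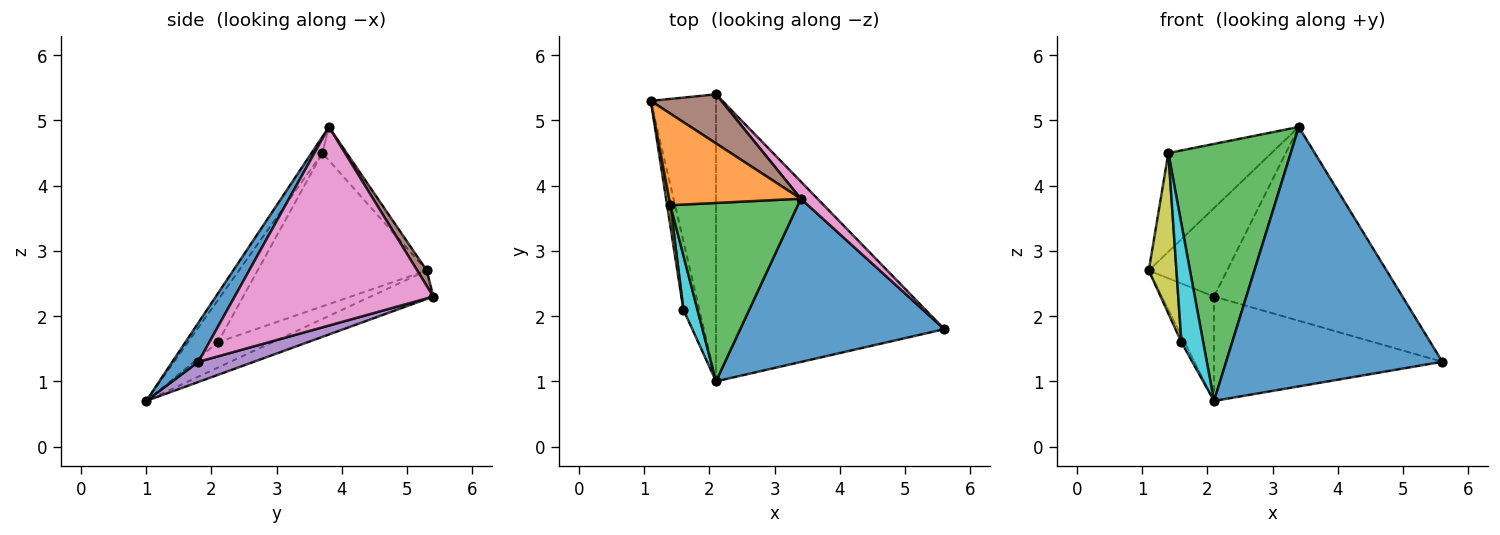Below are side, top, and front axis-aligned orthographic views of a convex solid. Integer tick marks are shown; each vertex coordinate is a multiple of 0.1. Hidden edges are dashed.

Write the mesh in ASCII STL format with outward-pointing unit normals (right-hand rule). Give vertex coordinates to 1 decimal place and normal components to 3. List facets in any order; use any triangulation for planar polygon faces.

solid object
 facet normal 0.102 -0.842 0.530
  outer loop
   vertex 3.4 3.8 4.9
   vertex 2.1 1.0 0.7
   vertex 5.6 1.8 1.3
  endloop
 endfacet
 facet normal -0.170 0.722 0.670
  outer loop
   vertex 1.4 3.7 4.5
   vertex 3.4 3.8 4.9
   vertex 1.1 5.3 2.7
  endloop
 endfacet
 facet normal -0.073 -0.819 0.569
  outer loop
   vertex 1.4 3.7 4.5
   vertex 2.1 1.0 0.7
   vertex 3.4 3.8 4.9
  endloop
 endfacet
 facet normal -0.379 0.316 -0.870
  outer loop
   vertex 2.1 5.4 2.3
   vertex 2.1 1.0 0.7
   vertex 1.1 5.3 2.7
  endloop
 endfacet
 facet normal 0.083 0.341 -0.937
  outer loop
   vertex 2.1 5.4 2.3
   vertex 5.6 1.8 1.3
   vertex 2.1 1.0 0.7
  endloop
 endfacet
 facet normal 0.106 0.870 0.482
  outer loop
   vertex 2.1 5.4 2.3
   vertex 1.1 5.3 2.7
   vertex 3.4 3.8 4.9
  endloop
 endfacet
 facet normal 0.724 0.687 0.061
  outer loop
   vertex 2.1 5.4 2.3
   vertex 3.4 3.8 4.9
   vertex 5.6 1.8 1.3
  endloop
 endfacet
 facet normal -0.845 0.051 -0.532
  outer loop
   vertex 1.6 2.1 1.6
   vertex 1.1 5.3 2.7
   vertex 2.1 1.0 0.7
  endloop
 endfacet
 facet normal -0.987 -0.161 0.021
  outer loop
   vertex 1.6 2.1 1.6
   vertex 1.4 3.7 4.5
   vertex 1.1 5.3 2.7
  endloop
 endfacet
 facet normal -0.782 -0.567 0.259
  outer loop
   vertex 1.6 2.1 1.6
   vertex 2.1 1.0 0.7
   vertex 1.4 3.7 4.5
  endloop
 endfacet
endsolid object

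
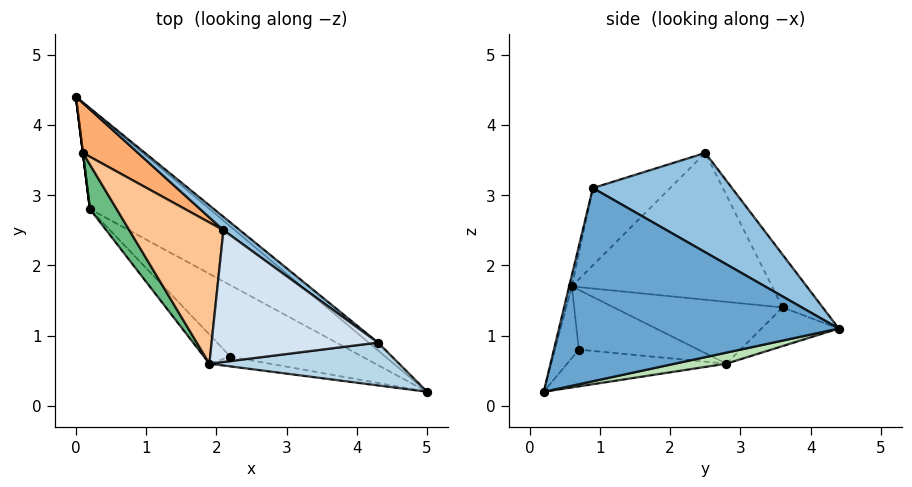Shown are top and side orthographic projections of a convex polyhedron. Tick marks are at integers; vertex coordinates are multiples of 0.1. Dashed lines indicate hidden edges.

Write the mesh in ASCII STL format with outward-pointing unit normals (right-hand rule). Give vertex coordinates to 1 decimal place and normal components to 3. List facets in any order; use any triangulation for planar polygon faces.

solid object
 facet normal 0.640 0.768 -0.031
  outer loop
   vertex 4.3 0.9 3.1
   vertex 5.0 0.2 0.2
   vertex 0.0 4.4 1.1
  endloop
 endfacet
 facet normal 0.600 0.794 0.099
  outer loop
   vertex 4.3 0.9 3.1
   vertex 0.0 4.4 1.1
   vertex 2.1 2.5 3.6
  endloop
 endfacet
 facet normal -0.013 -0.973 0.232
  outer loop
   vertex 1.9 0.6 1.7
   vertex 5.0 0.2 0.2
   vertex 4.3 0.9 3.1
  endloop
 endfacet
 facet normal -0.319 -0.653 0.687
  outer loop
   vertex 1.9 0.6 1.7
   vertex 4.3 0.9 3.1
   vertex 2.1 2.5 3.6
  endloop
 endfacet
 facet normal -0.210 -0.962 -0.177
  outer loop
   vertex 2.2 0.7 0.8
   vertex 5.0 0.2 0.2
   vertex 1.9 0.6 1.7
  endloop
 endfacet
 facet normal -0.681 0.181 0.710
  outer loop
   vertex 0.1 3.6 1.4
   vertex 2.1 2.5 3.6
   vertex 0.0 4.4 1.1
  endloop
 endfacet
 facet normal -0.767 -0.411 0.492
  outer loop
   vertex 0.1 3.6 1.4
   vertex 1.9 0.6 1.7
   vertex 2.1 2.5 3.6
  endloop
 endfacet
 facet normal -0.676 -0.673 -0.300
  outer loop
   vertex 0.2 2.8 0.6
   vertex 2.2 0.7 0.8
   vertex 1.9 0.6 1.7
  endloop
 endfacet
 facet normal -0.817 -0.455 0.353
  outer loop
   vertex 0.2 2.8 0.6
   vertex 1.9 0.6 1.7
   vertex 0.1 3.6 1.4
  endloop
 endfacet
 facet normal -0.992 -0.124 0.000
  outer loop
   vertex 0.2 2.8 0.6
   vertex 0.1 3.6 1.4
   vertex 0.0 4.4 1.1
  endloop
 endfacet
 facet normal 0.087 0.307 -0.948
  outer loop
   vertex 0.2 2.8 0.6
   vertex 0.0 4.4 1.1
   vertex 5.0 0.2 0.2
  endloop
 endfacet
 facet normal -0.254 -0.328 -0.910
  outer loop
   vertex 0.2 2.8 0.6
   vertex 5.0 0.2 0.2
   vertex 2.2 0.7 0.8
  endloop
 endfacet
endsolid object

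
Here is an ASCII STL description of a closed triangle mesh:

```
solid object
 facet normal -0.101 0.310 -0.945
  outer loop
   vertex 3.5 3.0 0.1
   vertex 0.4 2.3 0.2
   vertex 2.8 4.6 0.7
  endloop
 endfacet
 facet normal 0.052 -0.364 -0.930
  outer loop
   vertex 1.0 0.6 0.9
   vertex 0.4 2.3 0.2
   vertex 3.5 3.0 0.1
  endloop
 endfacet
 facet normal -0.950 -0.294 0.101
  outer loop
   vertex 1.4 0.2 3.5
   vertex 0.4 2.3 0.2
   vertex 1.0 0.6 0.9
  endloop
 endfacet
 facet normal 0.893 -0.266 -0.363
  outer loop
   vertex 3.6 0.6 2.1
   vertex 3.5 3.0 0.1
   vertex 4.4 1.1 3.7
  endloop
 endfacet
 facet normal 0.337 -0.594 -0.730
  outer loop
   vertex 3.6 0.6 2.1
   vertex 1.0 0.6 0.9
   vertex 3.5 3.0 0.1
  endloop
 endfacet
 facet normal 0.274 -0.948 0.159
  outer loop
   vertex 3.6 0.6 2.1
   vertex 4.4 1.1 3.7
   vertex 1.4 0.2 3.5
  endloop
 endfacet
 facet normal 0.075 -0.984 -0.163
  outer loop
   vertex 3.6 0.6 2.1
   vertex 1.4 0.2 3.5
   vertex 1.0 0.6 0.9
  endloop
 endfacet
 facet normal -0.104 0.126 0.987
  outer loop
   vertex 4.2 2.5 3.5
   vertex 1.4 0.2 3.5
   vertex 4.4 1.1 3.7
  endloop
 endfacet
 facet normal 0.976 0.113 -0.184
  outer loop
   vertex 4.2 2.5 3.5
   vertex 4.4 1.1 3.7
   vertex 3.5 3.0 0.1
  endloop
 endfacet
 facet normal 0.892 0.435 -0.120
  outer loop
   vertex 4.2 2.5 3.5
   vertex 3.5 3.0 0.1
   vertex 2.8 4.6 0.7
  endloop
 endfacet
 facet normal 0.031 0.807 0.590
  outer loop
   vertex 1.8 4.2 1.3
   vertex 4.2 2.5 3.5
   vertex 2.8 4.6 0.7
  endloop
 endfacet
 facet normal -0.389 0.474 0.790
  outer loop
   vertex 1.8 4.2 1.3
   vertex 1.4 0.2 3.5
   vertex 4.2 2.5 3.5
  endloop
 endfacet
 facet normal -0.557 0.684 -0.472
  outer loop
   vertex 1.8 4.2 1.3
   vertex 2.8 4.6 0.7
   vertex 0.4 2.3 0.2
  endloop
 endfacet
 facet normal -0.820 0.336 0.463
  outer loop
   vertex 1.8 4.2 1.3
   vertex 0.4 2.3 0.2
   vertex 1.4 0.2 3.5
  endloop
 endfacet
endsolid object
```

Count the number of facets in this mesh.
14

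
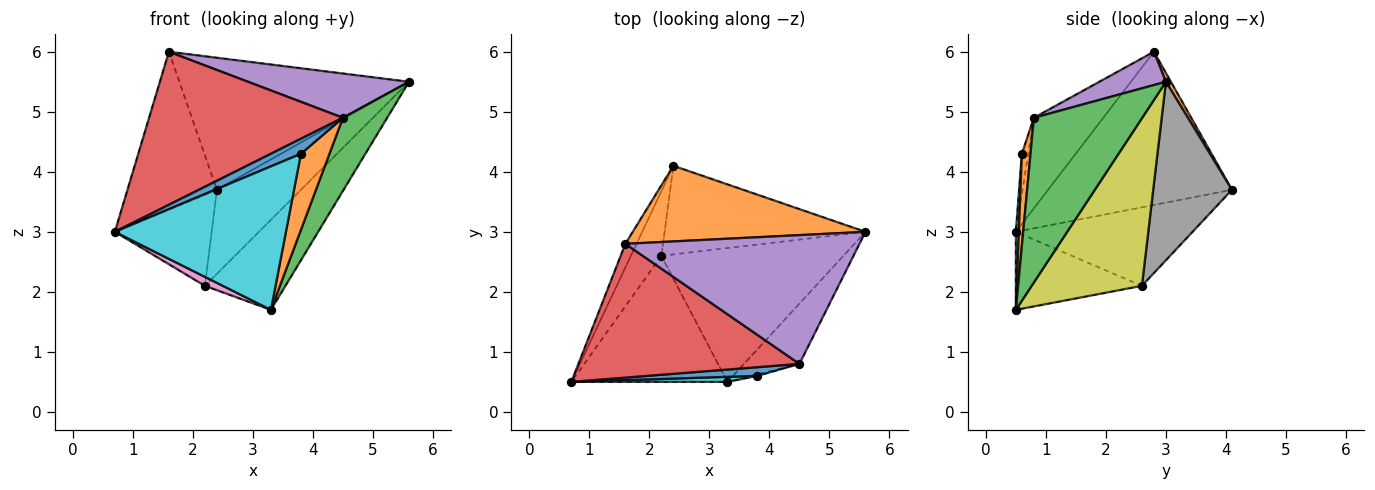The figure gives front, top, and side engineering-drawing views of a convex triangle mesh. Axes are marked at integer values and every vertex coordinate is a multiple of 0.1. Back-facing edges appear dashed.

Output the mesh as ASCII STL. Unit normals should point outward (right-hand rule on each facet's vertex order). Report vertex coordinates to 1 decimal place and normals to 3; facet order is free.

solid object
 facet normal -0.897 0.436 -0.065
  outer loop
   vertex 1.6 2.8 6.0
   vertex 2.4 4.1 3.7
   vertex 0.7 0.5 3.0
  endloop
 endfacet
 facet normal 0.019 0.868 0.497
  outer loop
   vertex 1.6 2.8 6.0
   vertex 5.6 3.0 5.5
   vertex 2.4 4.1 3.7
  endloop
 endfacet
 facet normal 0.884 -0.361 -0.298
  outer loop
   vertex 4.5 0.8 4.9
   vertex 3.3 0.5 1.7
   vertex 5.6 3.0 5.5
  endloop
 endfacet
 facet normal -0.260 -0.727 0.635
  outer loop
   vertex 4.5 0.8 4.9
   vertex 1.6 2.8 6.0
   vertex 0.7 0.5 3.0
  endloop
 endfacet
 facet normal 0.133 -0.322 0.937
  outer loop
   vertex 4.5 0.8 4.9
   vertex 5.6 3.0 5.5
   vertex 1.6 2.8 6.0
  endloop
 endfacet
 facet normal -0.830 0.455 -0.323
  outer loop
   vertex 2.2 2.6 2.1
   vertex 0.7 0.5 3.0
   vertex 2.4 4.1 3.7
  endloop
 endfacet
 facet normal -0.446 -0.064 -0.893
  outer loop
   vertex 2.2 2.6 2.1
   vertex 3.3 0.5 1.7
   vertex 0.7 0.5 3.0
  endloop
 endfacet
 facet normal 0.542 0.578 -0.610
  outer loop
   vertex 2.2 2.6 2.1
   vertex 2.4 4.1 3.7
   vertex 5.6 3.0 5.5
  endloop
 endfacet
 facet normal 0.607 0.444 -0.659
  outer loop
   vertex 2.2 2.6 2.1
   vertex 5.6 3.0 5.5
   vertex 3.3 0.5 1.7
  endloop
 endfacet
 facet normal 0.018 -0.999 0.035
  outer loop
   vertex 3.8 0.6 4.3
   vertex 0.7 0.5 3.0
   vertex 3.3 0.5 1.7
  endloop
 endfacet
 facet normal -0.179 -0.851 0.493
  outer loop
   vertex 3.8 0.6 4.3
   vertex 4.5 0.8 4.9
   vertex 0.7 0.5 3.0
  endloop
 endfacet
 facet normal 0.290 -0.957 -0.019
  outer loop
   vertex 3.8 0.6 4.3
   vertex 3.3 0.5 1.7
   vertex 4.5 0.8 4.9
  endloop
 endfacet
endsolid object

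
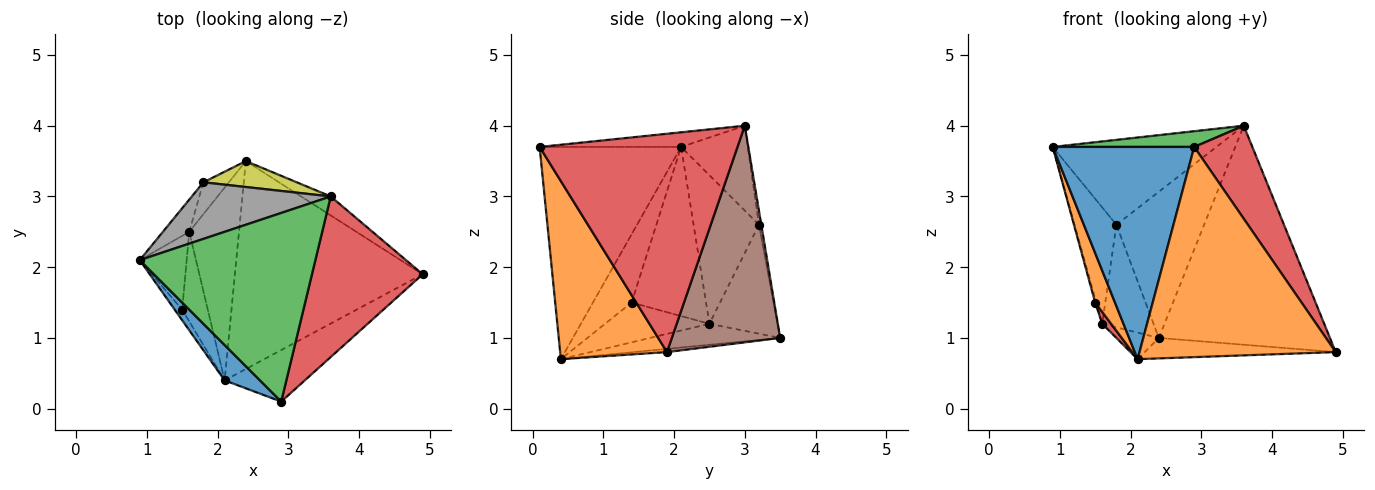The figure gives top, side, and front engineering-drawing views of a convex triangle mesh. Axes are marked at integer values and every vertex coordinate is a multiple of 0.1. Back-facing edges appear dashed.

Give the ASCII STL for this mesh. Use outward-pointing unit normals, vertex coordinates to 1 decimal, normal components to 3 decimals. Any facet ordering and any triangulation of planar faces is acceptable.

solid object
 facet normal -0.702 -0.702 0.117
  outer loop
   vertex 2.1 0.4 0.7
   vertex 2.9 0.1 3.7
   vertex 0.9 2.1 3.7
  endloop
 endfacet
 facet normal 0.467 -0.859 -0.211
  outer loop
   vertex 2.1 0.4 0.7
   vertex 4.9 1.9 0.8
   vertex 2.9 0.1 3.7
  endloop
 endfacet
 facet normal -0.083 -0.083 0.993
  outer loop
   vertex 3.6 3.0 4.0
   vertex 0.9 2.1 3.7
   vertex 2.9 0.1 3.7
  endloop
 endfacet
 facet normal 0.863 -0.254 0.438
  outer loop
   vertex 3.6 3.0 4.0
   vertex 2.9 0.1 3.7
   vertex 4.9 1.9 0.8
  endloop
 endfacet
 facet normal -0.017 0.098 -0.995
  outer loop
   vertex 2.4 3.5 1.0
   vertex 4.9 1.9 0.8
   vertex 2.1 0.4 0.7
  endloop
 endfacet
 facet normal 0.533 0.843 -0.073
  outer loop
   vertex 2.4 3.5 1.0
   vertex 3.6 3.0 4.0
   vertex 4.9 1.9 0.8
  endloop
 endfacet
 facet normal -0.386 0.126 -0.914
  outer loop
   vertex 1.6 2.5 1.2
   vertex 2.4 3.5 1.0
   vertex 2.1 0.4 0.7
  endloop
 endfacet
 facet normal -0.321 0.788 0.525
  outer loop
   vertex 1.8 3.2 2.6
   vertex 0.9 2.1 3.7
   vertex 3.6 3.0 4.0
  endloop
 endfacet
 facet normal -0.026 0.984 0.175
  outer loop
   vertex 1.8 3.2 2.6
   vertex 3.6 3.0 4.0
   vertex 2.4 3.5 1.0
  endloop
 endfacet
 facet normal -0.833 0.534 -0.148
  outer loop
   vertex 1.8 3.2 2.6
   vertex 1.6 2.5 1.2
   vertex 0.9 2.1 3.7
  endloop
 endfacet
 facet normal -0.785 0.591 -0.184
  outer loop
   vertex 1.8 3.2 2.6
   vertex 2.4 3.5 1.0
   vertex 1.6 2.5 1.2
  endloop
 endfacet
 facet normal -0.886 -0.454 -0.097
  outer loop
   vertex 1.5 1.4 1.5
   vertex 2.1 0.4 0.7
   vertex 0.9 2.1 3.7
  endloop
 endfacet
 facet normal -0.963 0.015 -0.267
  outer loop
   vertex 1.5 1.4 1.5
   vertex 0.9 2.1 3.7
   vertex 1.6 2.5 1.2
  endloop
 endfacet
 facet normal -0.839 -0.071 -0.540
  outer loop
   vertex 1.5 1.4 1.5
   vertex 1.6 2.5 1.2
   vertex 2.1 0.4 0.7
  endloop
 endfacet
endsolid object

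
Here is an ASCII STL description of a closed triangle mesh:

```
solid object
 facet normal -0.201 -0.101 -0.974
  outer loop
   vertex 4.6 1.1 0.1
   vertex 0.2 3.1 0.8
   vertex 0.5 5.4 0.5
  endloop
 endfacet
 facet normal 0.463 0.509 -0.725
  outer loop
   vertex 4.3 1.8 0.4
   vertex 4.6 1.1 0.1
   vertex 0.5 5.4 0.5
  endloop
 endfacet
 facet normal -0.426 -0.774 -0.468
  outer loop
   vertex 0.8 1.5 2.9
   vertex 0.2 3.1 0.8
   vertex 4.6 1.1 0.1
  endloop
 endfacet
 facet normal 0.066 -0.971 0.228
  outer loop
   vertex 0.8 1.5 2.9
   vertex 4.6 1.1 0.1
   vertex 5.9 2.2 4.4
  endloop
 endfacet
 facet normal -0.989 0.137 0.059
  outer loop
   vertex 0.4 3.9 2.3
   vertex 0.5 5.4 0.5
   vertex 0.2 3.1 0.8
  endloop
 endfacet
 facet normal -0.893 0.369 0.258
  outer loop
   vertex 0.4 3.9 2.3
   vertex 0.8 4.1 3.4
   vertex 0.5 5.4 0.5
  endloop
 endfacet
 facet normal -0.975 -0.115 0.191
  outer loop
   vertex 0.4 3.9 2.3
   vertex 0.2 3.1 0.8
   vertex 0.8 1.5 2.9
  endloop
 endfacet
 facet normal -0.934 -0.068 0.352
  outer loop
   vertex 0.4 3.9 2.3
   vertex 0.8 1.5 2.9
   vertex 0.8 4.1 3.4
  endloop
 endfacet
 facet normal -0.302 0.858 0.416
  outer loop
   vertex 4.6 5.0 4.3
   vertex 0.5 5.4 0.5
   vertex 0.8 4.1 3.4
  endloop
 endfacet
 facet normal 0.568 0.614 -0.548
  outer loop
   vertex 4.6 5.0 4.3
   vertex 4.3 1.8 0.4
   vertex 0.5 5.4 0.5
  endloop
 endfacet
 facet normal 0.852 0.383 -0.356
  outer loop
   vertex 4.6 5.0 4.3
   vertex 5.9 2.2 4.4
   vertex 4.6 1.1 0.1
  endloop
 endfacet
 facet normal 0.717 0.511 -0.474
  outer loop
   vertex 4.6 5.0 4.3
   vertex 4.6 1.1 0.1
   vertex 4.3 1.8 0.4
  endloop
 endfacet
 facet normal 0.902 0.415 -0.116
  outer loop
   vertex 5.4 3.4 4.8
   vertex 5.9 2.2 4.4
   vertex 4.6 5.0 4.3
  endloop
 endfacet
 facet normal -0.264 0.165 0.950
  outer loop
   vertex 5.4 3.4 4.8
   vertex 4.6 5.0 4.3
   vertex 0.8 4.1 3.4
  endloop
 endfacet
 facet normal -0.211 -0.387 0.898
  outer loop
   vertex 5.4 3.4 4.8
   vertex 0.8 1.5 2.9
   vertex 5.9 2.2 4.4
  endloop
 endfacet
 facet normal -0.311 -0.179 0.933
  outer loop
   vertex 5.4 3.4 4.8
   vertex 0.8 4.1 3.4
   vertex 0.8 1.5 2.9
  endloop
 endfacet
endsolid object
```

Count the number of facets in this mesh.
16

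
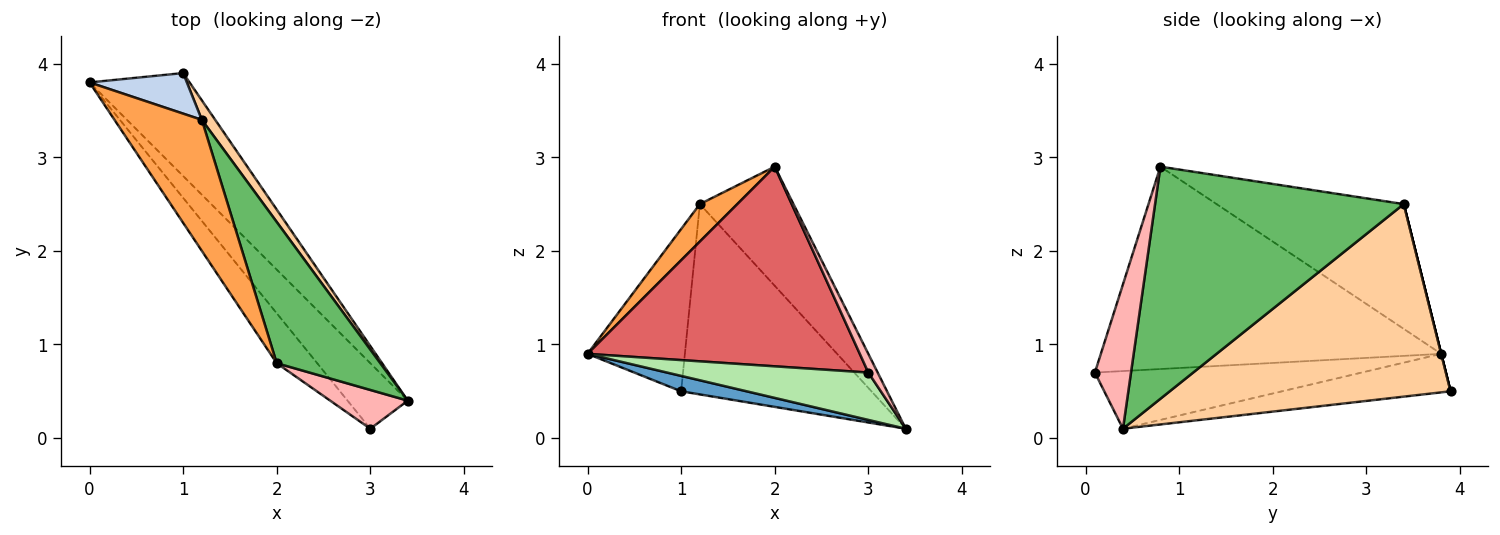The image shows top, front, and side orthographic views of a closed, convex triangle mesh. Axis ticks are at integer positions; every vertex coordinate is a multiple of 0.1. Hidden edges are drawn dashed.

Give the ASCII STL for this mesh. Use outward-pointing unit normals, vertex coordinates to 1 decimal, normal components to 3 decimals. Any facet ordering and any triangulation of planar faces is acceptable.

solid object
 facet normal -0.356 -0.138 -0.924
  outer loop
   vertex 1.0 3.9 0.5
   vertex 3.4 0.4 0.1
   vertex 0.0 3.8 0.9
  endloop
 endfacet
 facet normal 0.000 0.970 0.243
  outer loop
   vertex 1.2 3.4 2.5
   vertex 1.0 3.9 0.5
   vertex 0.0 3.8 0.9
  endloop
 endfacet
 facet normal -0.808 -0.162 0.566
  outer loop
   vertex 1.2 3.4 2.5
   vertex 0.0 3.8 0.9
   vertex 2.0 0.8 2.9
  endloop
 endfacet
 facet normal 0.826 0.560 0.057
  outer loop
   vertex 1.2 3.4 2.5
   vertex 3.4 0.4 0.1
   vertex 1.0 3.9 0.5
  endloop
 endfacet
 facet normal 0.864 0.325 0.385
  outer loop
   vertex 1.2 3.4 2.5
   vertex 2.0 0.8 2.9
   vertex 3.4 0.4 0.1
  endloop
 endfacet
 facet normal -0.613 -0.463 -0.640
  outer loop
   vertex 3.0 0.1 0.7
   vertex 0.0 3.8 0.9
   vertex 3.4 0.4 0.1
  endloop
 endfacet
 facet normal -0.772 -0.617 -0.154
  outer loop
   vertex 3.0 0.1 0.7
   vertex 2.0 0.8 2.9
   vertex 0.0 3.8 0.9
  endloop
 endfacet
 facet normal 0.859 -0.223 0.461
  outer loop
   vertex 3.0 0.1 0.7
   vertex 3.4 0.4 0.1
   vertex 2.0 0.8 2.9
  endloop
 endfacet
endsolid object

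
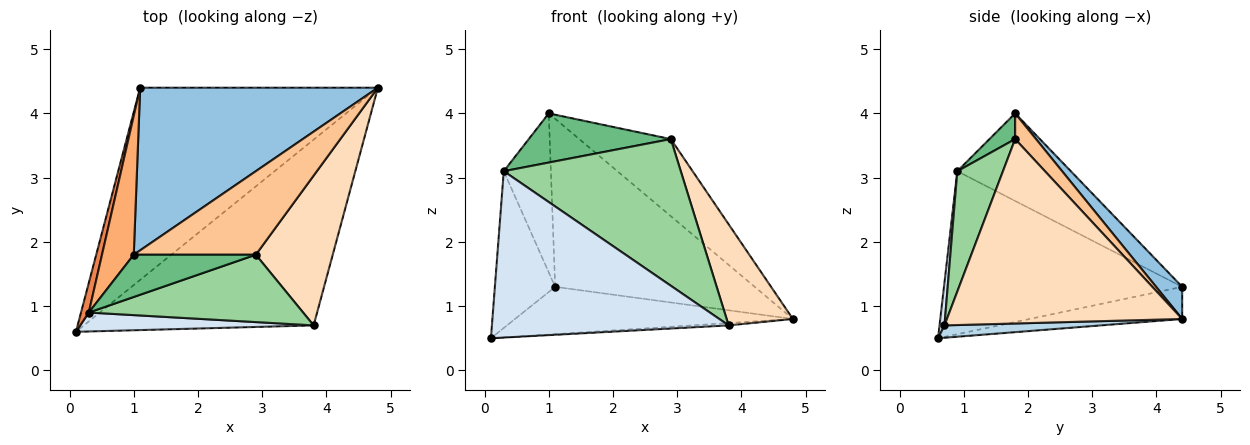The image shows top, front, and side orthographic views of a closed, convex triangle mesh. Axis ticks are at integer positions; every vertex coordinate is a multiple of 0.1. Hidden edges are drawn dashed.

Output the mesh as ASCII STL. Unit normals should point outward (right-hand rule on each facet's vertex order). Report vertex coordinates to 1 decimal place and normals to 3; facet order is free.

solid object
 facet normal -0.130 0.237 -0.963
  outer loop
   vertex 1.1 4.4 1.3
   vertex 4.8 4.4 0.8
   vertex 0.1 0.6 0.5
  endloop
 endfacet
 facet normal 0.094 0.715 0.692
  outer loop
   vertex 1.0 1.8 4.0
   vertex 4.8 4.4 0.8
   vertex 1.1 4.4 1.3
  endloop
 endfacet
 facet normal 0.054 0.012 -0.998
  outer loop
   vertex 3.8 0.7 0.7
   vertex 0.1 0.6 0.5
   vertex 4.8 4.4 0.8
  endloop
 endfacet
 facet normal 0.021 -0.993 0.113
  outer loop
   vertex 0.3 0.9 3.1
   vertex 0.1 0.6 0.5
   vertex 3.8 0.7 0.7
  endloop
 endfacet
 facet normal -0.968 0.245 0.046
  outer loop
   vertex 0.3 0.9 3.1
   vertex 1.1 4.4 1.3
   vertex 0.1 0.6 0.5
  endloop
 endfacet
 facet normal -0.876 0.364 0.318
  outer loop
   vertex 0.3 0.9 3.1
   vertex 1.0 1.8 4.0
   vertex 1.1 4.4 1.3
  endloop
 endfacet
 facet normal 0.153 0.670 0.726
  outer loop
   vertex 2.9 1.8 3.6
   vertex 4.8 4.4 0.8
   vertex 1.0 1.8 4.0
  endloop
 endfacet
 facet normal 0.893 -0.251 0.373
  outer loop
   vertex 2.9 1.8 3.6
   vertex 3.8 0.7 0.7
   vertex 4.8 4.4 0.8
  endloop
 endfacet
 facet normal 0.136 -0.751 0.646
  outer loop
   vertex 2.9 1.8 3.6
   vertex 1.0 1.8 4.0
   vertex 0.3 0.9 3.1
  endloop
 endfacet
 facet normal 0.228 -0.885 0.406
  outer loop
   vertex 2.9 1.8 3.6
   vertex 0.3 0.9 3.1
   vertex 3.8 0.7 0.7
  endloop
 endfacet
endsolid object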